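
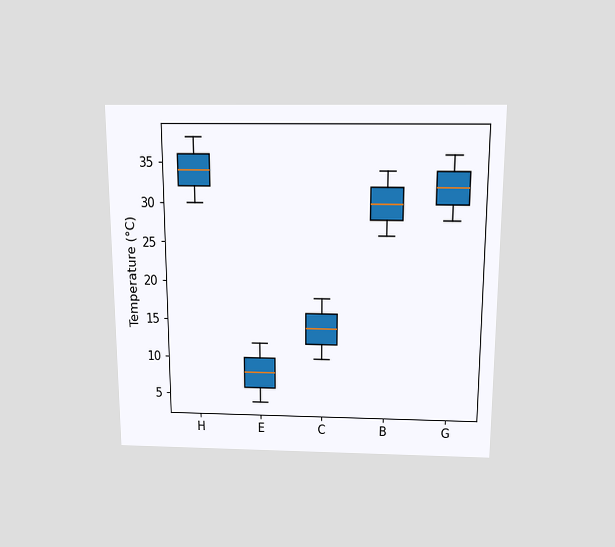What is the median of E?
8°C

The chart is viewed slightly from above. The median line in the E box sits at 8°C.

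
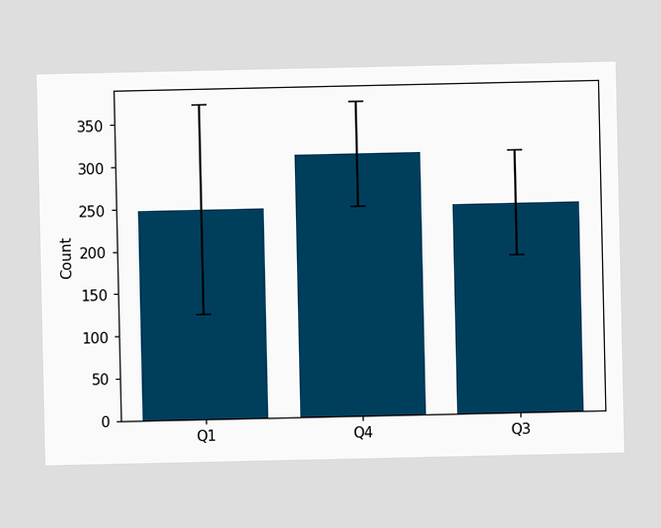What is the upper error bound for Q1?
The Q1 bar's upper whisker reaches 372.

372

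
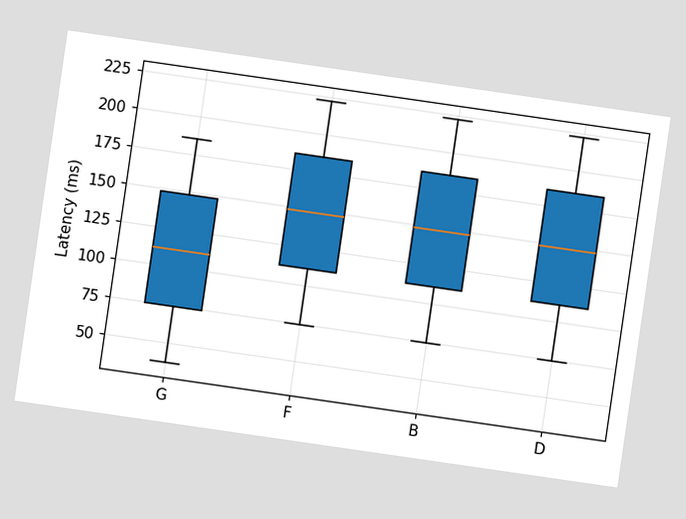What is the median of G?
The chart is tilted about 8° clockwise. The median line in the G box sits at 111ms.

111ms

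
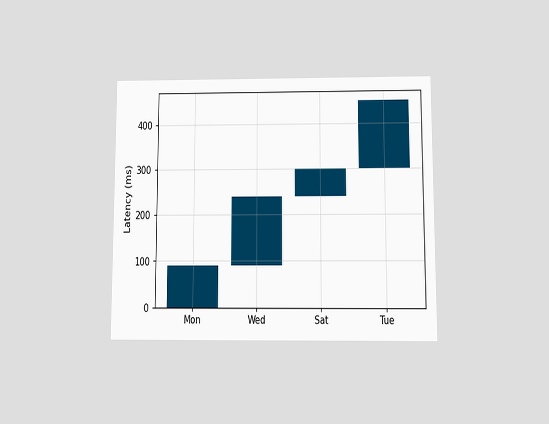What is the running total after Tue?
450ms

The chart is viewed slightly from below. After Tue the running total reaches 450ms.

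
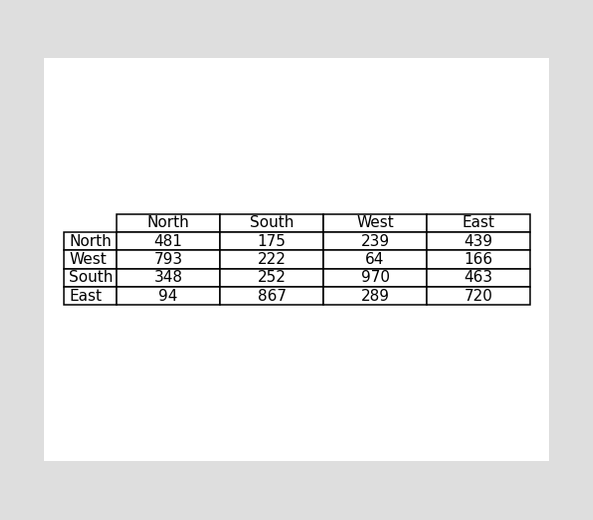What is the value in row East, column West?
The (East, West) cell reads 289.

289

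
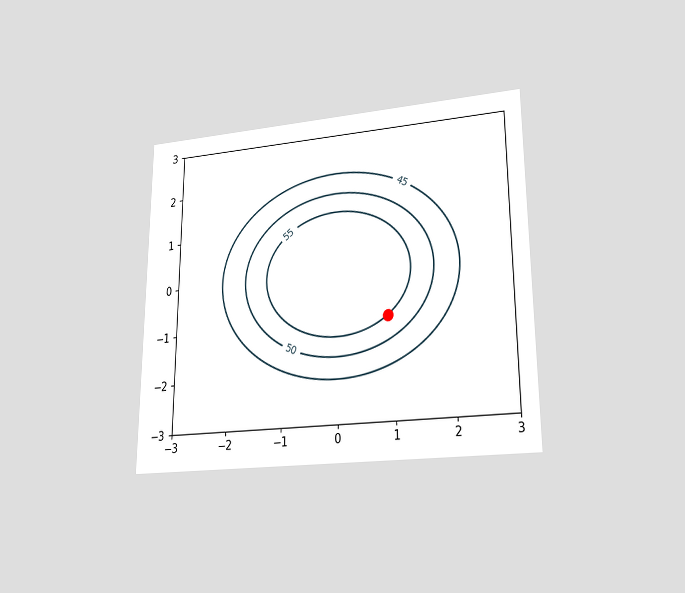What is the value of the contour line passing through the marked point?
The chart is viewed at a slight angle. The marked point sits on the contour labelled 55.

55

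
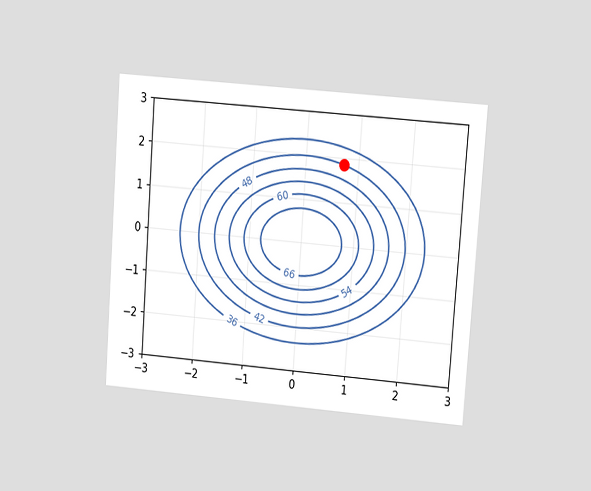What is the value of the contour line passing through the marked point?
42

The chart is tilted about 4° clockwise and viewed at a slight angle. The marked point sits on the contour labelled 42.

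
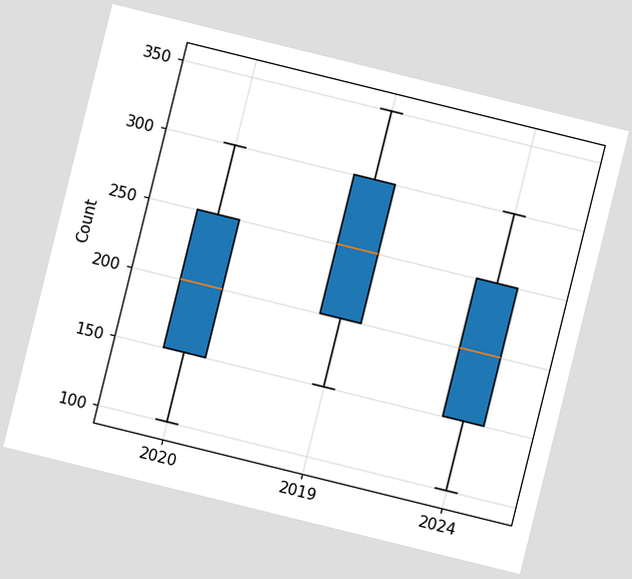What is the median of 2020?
200

The chart is tilted about 14° clockwise. The median line in the 2020 box sits at 200.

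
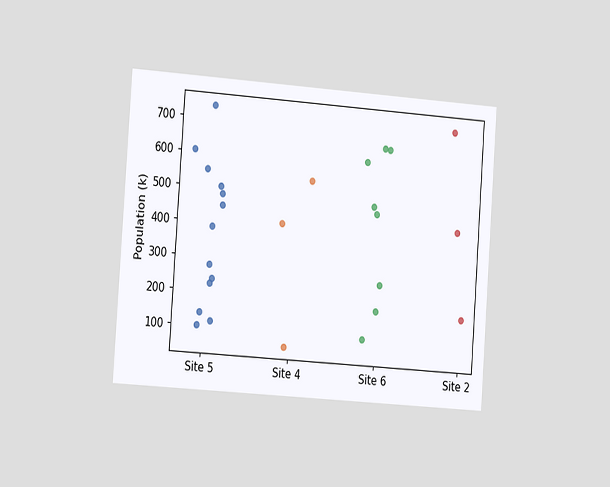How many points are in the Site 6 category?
8

The chart is tilted about 4° clockwise and viewed at a slight angle. Counting the markers in the Site 6 column gives 8.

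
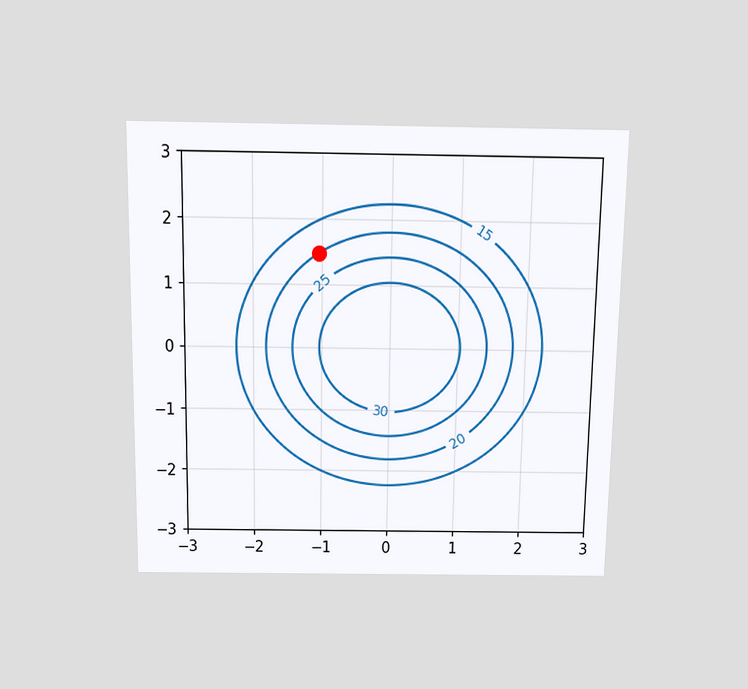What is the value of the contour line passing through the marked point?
The chart is viewed slightly from above. The marked point sits on the contour labelled 20.

20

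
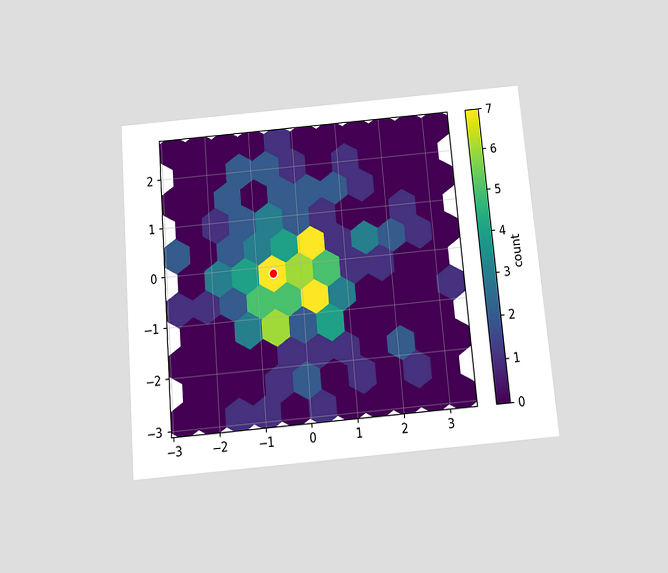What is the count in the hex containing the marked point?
The chart is tilted about 5° counter-clockwise and viewed slightly from below. The marked hex reads 7 on the colorbar.

7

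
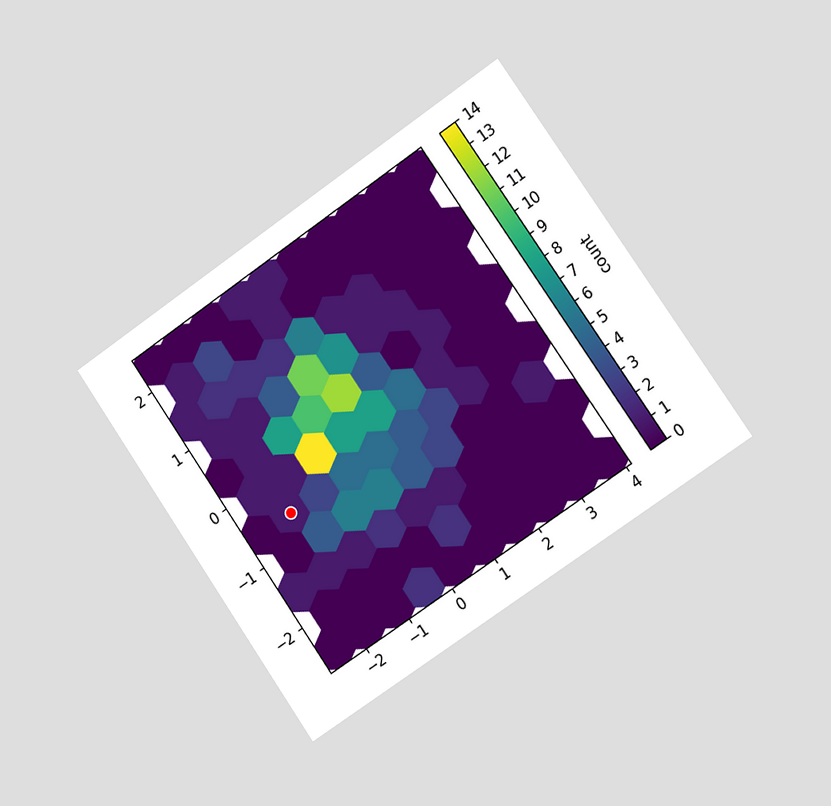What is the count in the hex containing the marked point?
1

The chart is tilted about 34° counter-clockwise and viewed slightly from the right. The marked hex reads 1 on the colorbar.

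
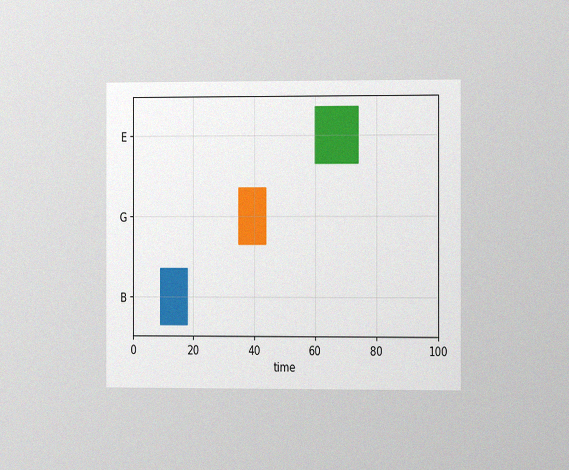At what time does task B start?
The chart is viewed slightly from the right, with some photo noise. The B bar begins at t=9.

9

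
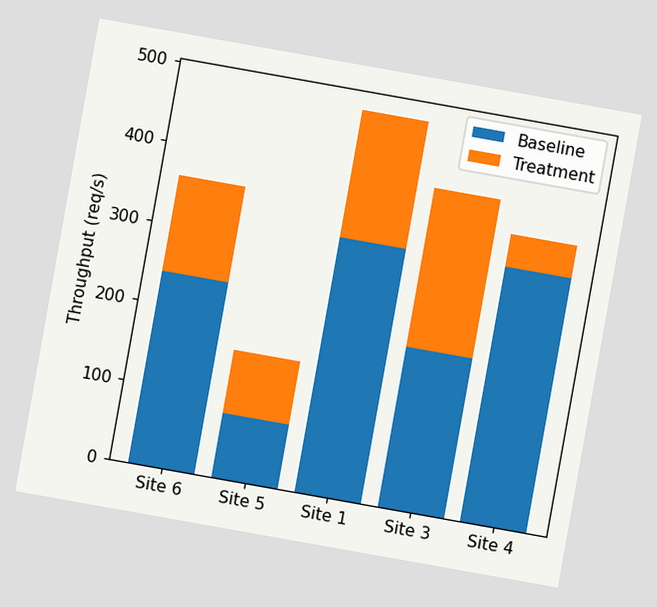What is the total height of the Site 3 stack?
400req/s

The chart is tilted about 10° clockwise. The Site 3 stack's top reaches 400req/s on the y-axis.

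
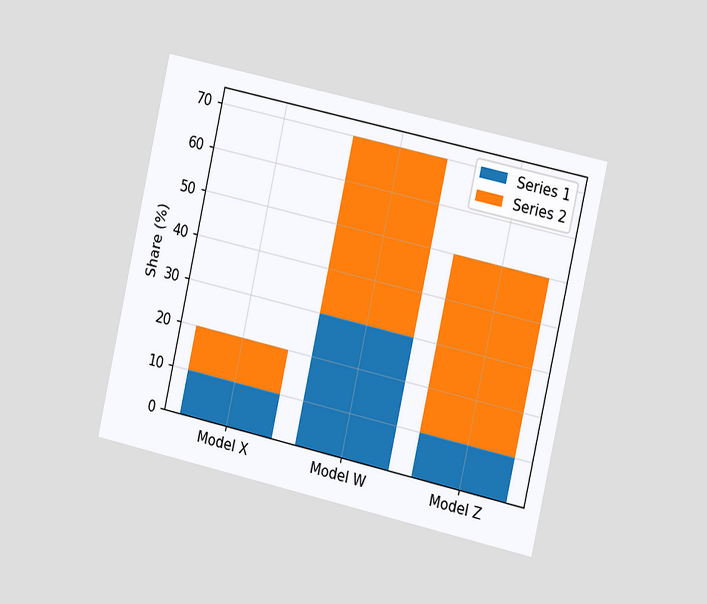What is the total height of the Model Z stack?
The chart is tilted about 13° clockwise and viewed slightly from the right. The Model Z stack's top reaches 50% on the y-axis.

50%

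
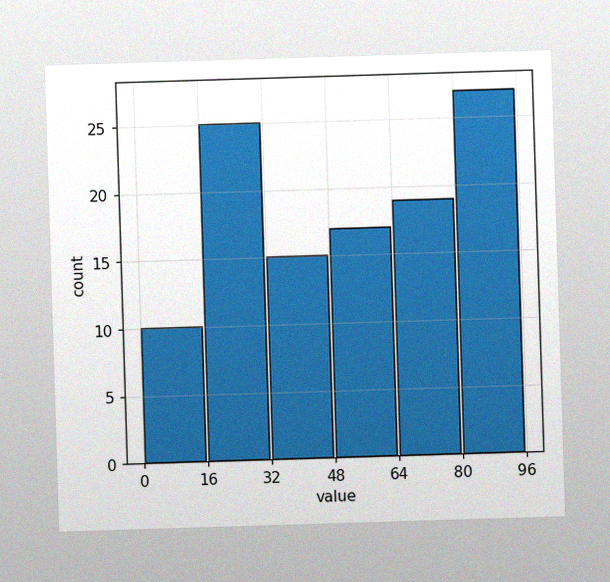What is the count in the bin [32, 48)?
15

The image has some photo noise and uneven lighting. The [32, 48) bin has height 15.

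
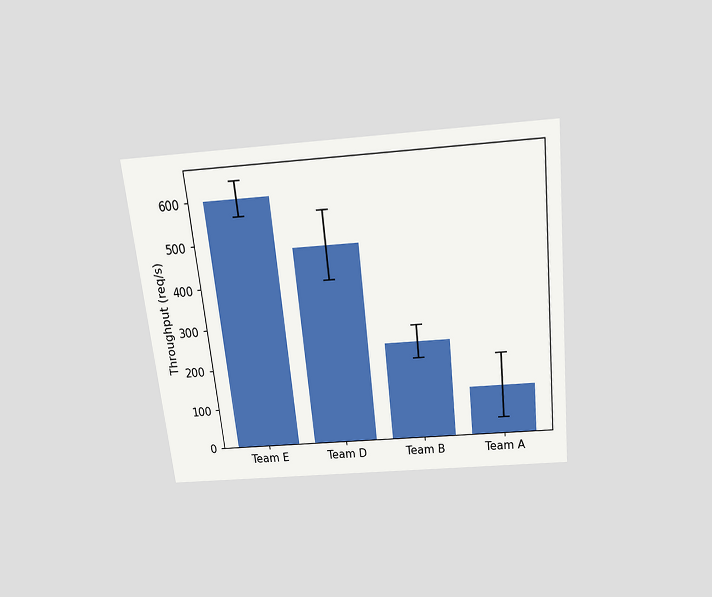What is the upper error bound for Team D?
The chart is tilted about 6° counter-clockwise and viewed slightly from above. The Team D bar's upper whisker reaches 560req/s.

560req/s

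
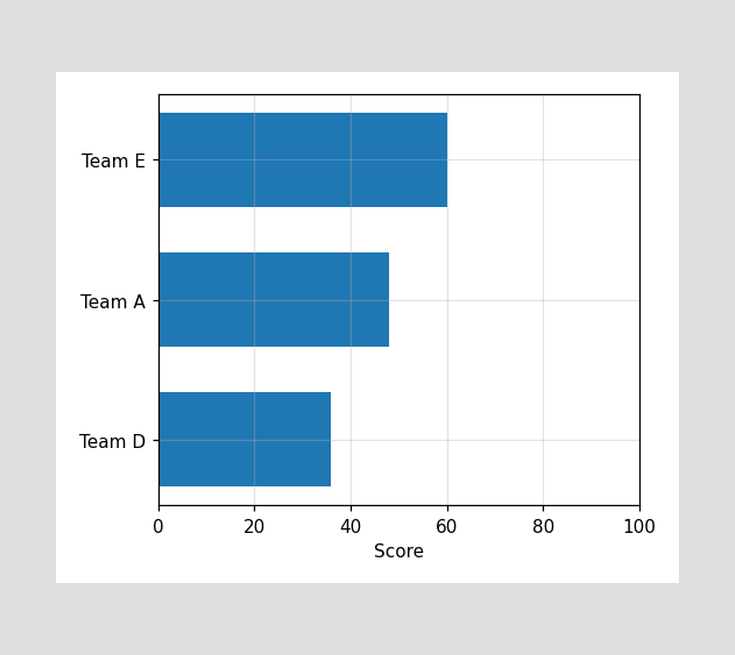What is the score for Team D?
36

Reading along the chart's x-axis, the Team D bar reaches 36.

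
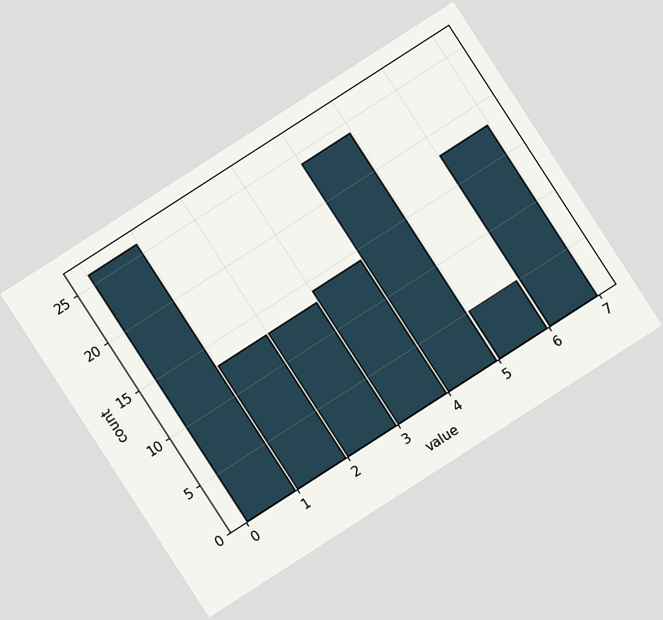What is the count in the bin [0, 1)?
26

The chart is tilted about 33° counter-clockwise. The [0, 1) bin has height 26.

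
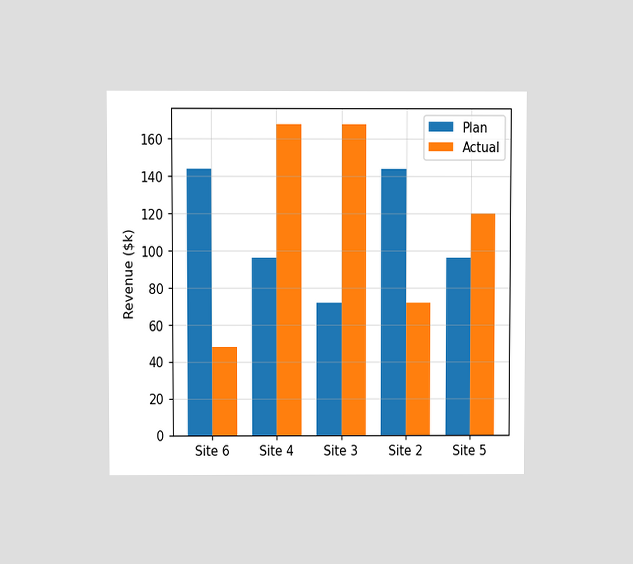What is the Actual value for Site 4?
$168k

The chart is viewed at a slight angle. The Actual bar at Site 4 reaches $168k on the y-axis.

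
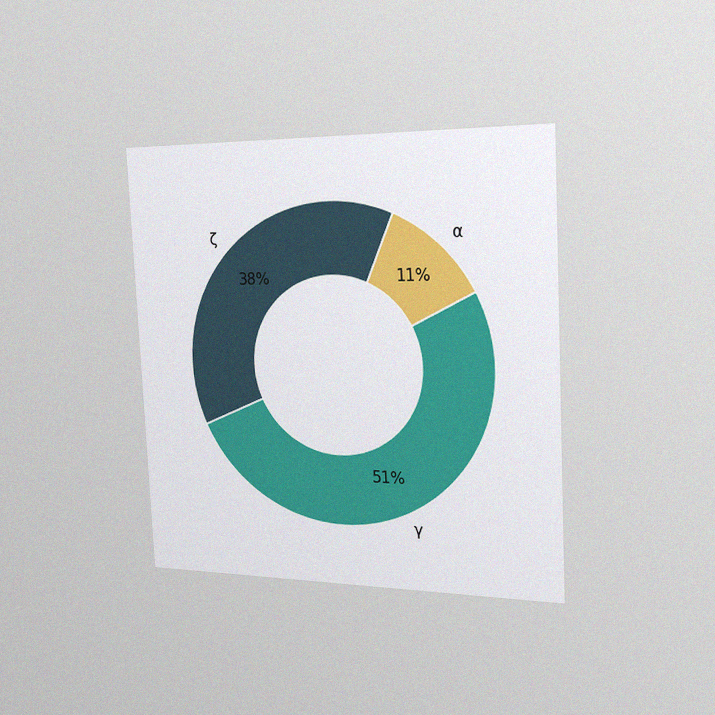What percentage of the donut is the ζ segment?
The chart is tilted about 3° counter-clockwise and viewed slightly from the right, with some photo noise. The ζ segment takes up 38% of the ring.

38%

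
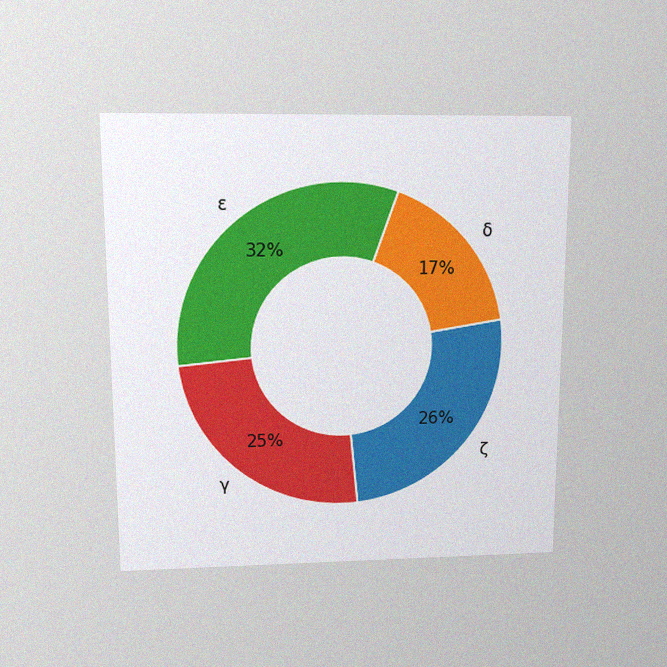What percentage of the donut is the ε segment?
The chart is viewed slightly from above, with some photo noise. The ε segment takes up 32% of the ring.

32%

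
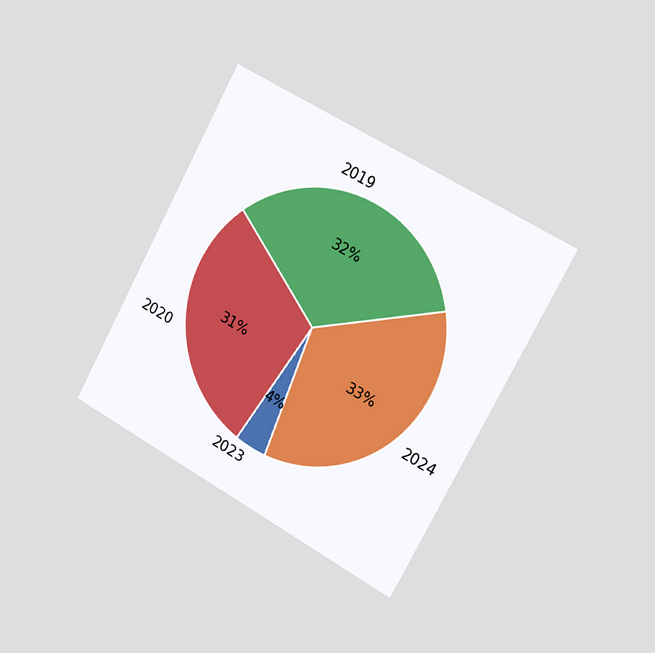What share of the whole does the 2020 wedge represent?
The chart is tilted about 28° clockwise and viewed slightly from the right. The 2020 slice takes up 31% of the pie.

31%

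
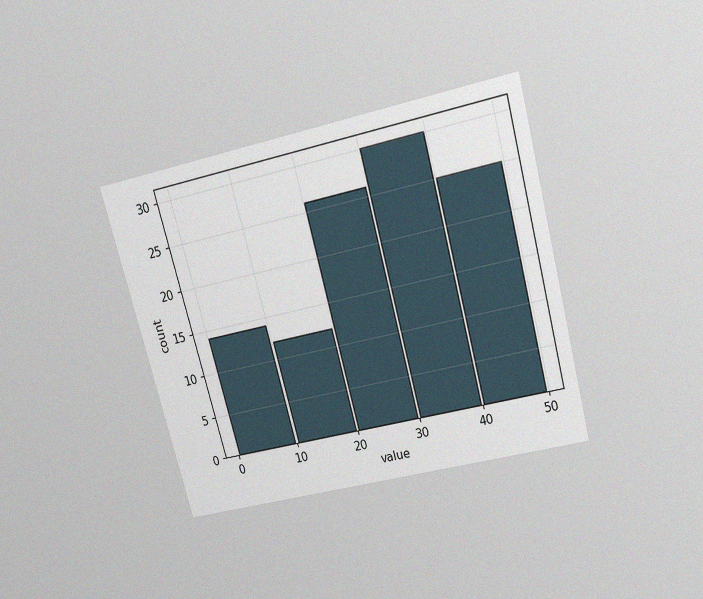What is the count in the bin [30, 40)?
30

The chart is tilted about 15° counter-clockwise and viewed slightly from above, with some photo noise. The [30, 40) bin has height 30.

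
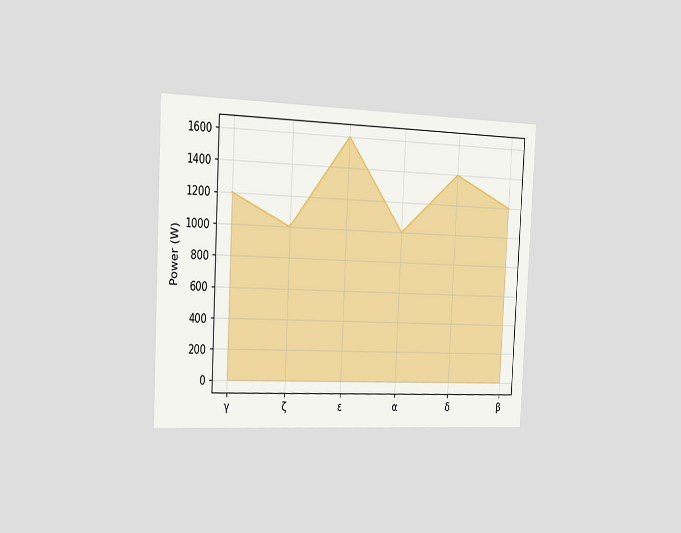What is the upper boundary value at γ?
1200W

The chart is tilted about 3° clockwise and viewed slightly from the left. At γ the upper boundary is at 1200W.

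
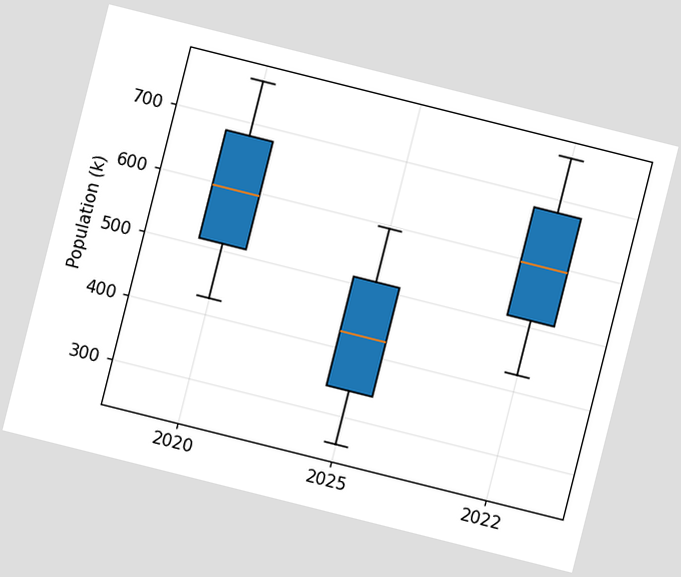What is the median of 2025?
425k

The chart is tilted about 14° clockwise. The median line in the 2025 box sits at 425k.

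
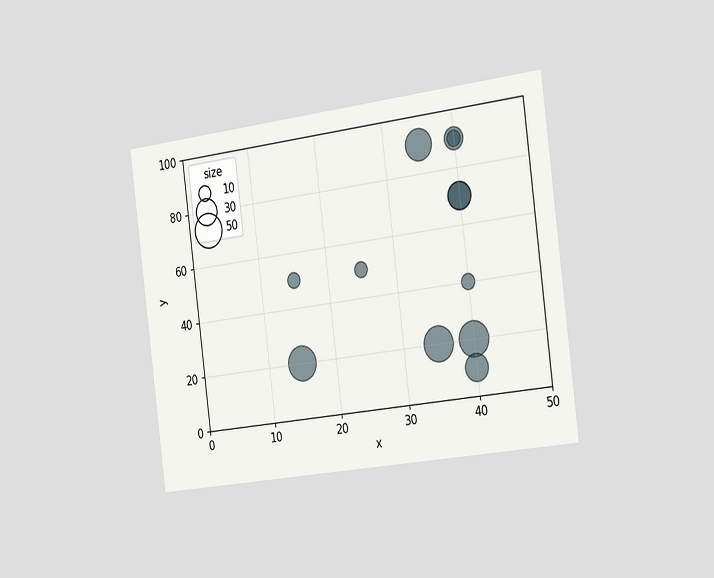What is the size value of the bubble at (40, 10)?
The chart is tilted about 7° counter-clockwise and viewed slightly from the right. Matching the bubble at (40, 10) against the size legend gives 30.

30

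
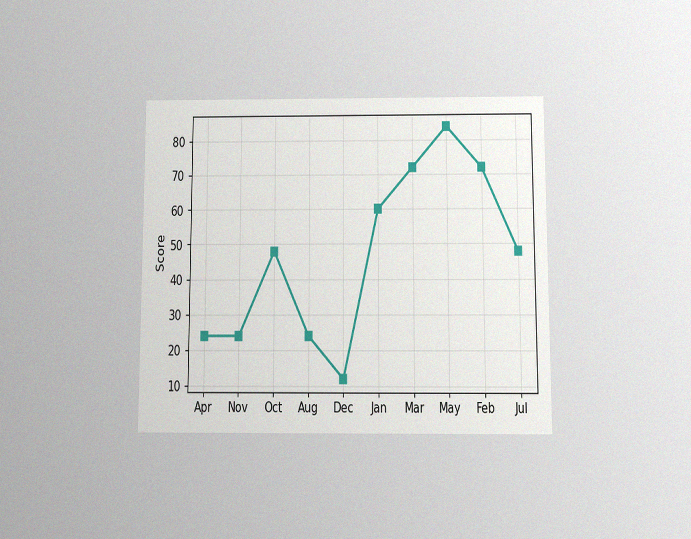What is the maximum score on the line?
84

The chart is viewed at a slight angle, with some photo noise. The highest point is at May, and reading across to the y-axis gives 84.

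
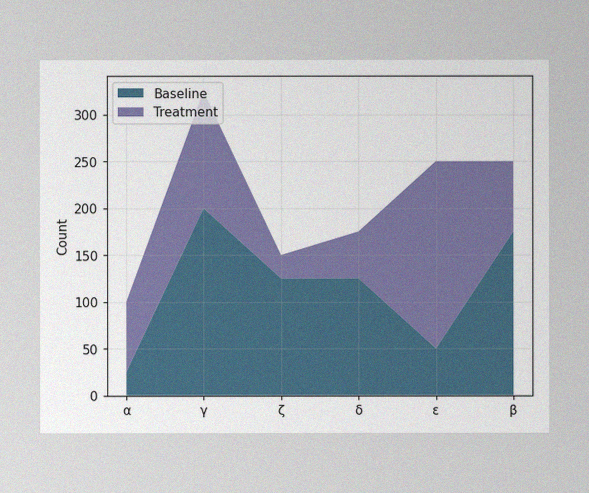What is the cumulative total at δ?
The image has some photo noise and uneven lighting. The stacked total at δ reaches 175.

175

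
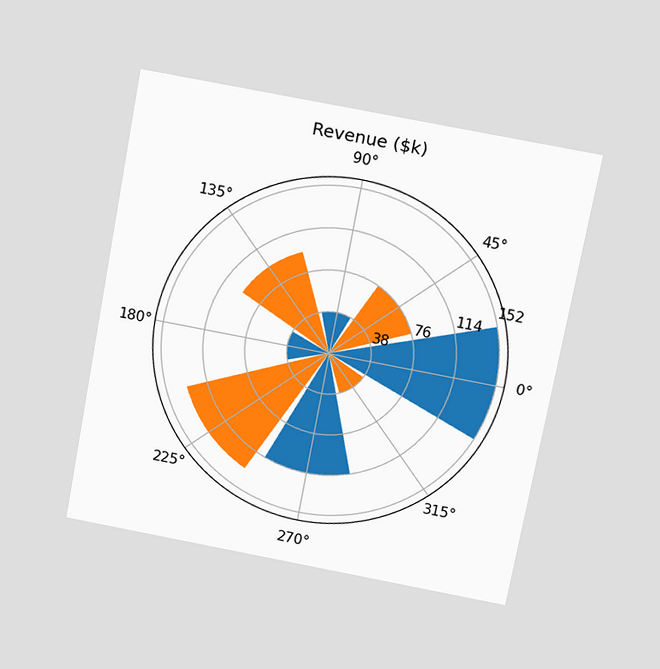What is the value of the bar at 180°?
The chart is tilted about 11° clockwise and viewed slightly from above. The bar at 180° reaches $38k on the radial axis.

$38k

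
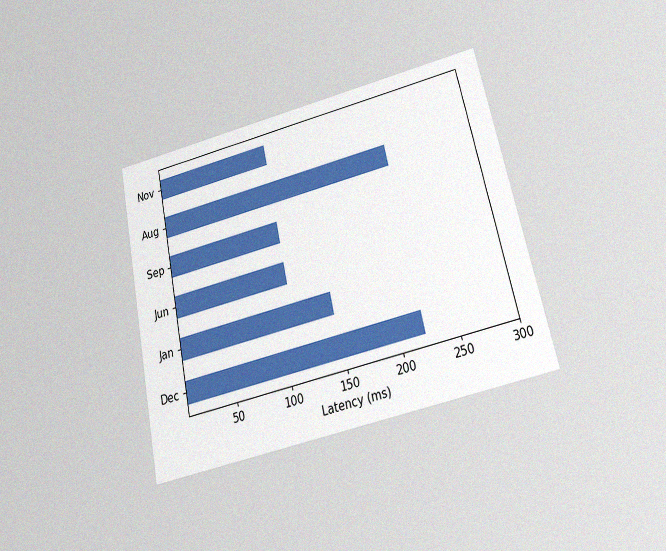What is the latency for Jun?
The chart is tilted about 12° counter-clockwise and viewed slightly from below, with some photo noise. Reading along the chart's x-axis, the Jun bar reaches 111ms.

111ms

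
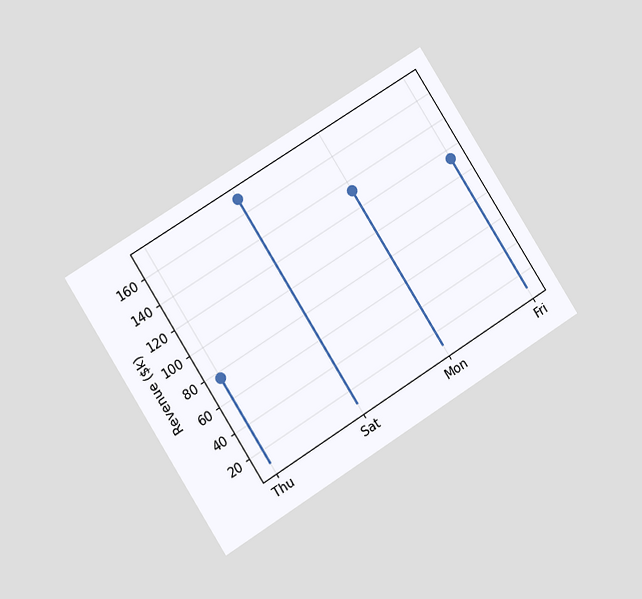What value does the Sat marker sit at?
The chart is tilted about 32° counter-clockwise and viewed at a slight angle. The Sat marker sits at $171k.

$171k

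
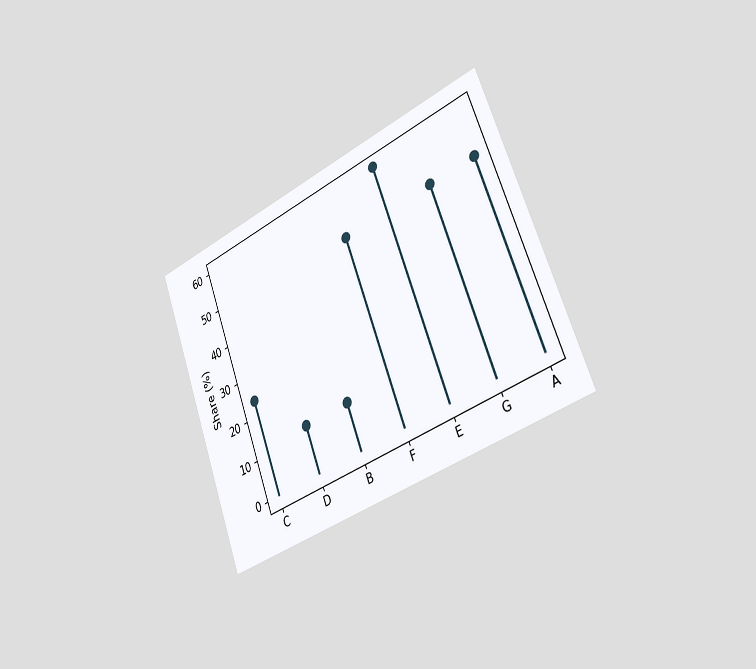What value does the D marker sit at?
12%

The chart is tilted about 21° counter-clockwise and viewed slightly from the right. The D marker sits at 12%.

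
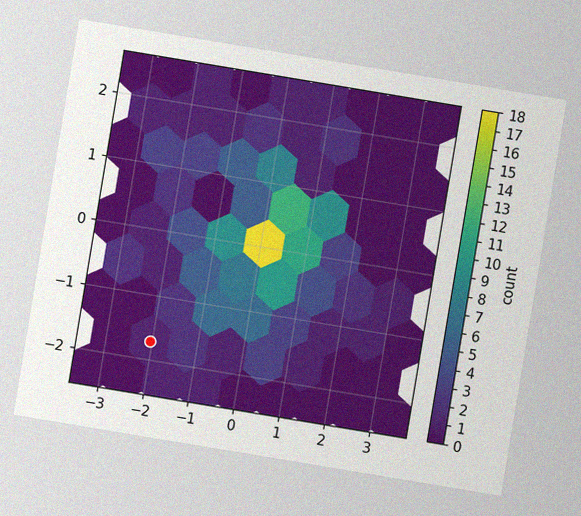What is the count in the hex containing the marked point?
1

The chart is tilted about 9° clockwise, with some photo noise. The marked hex reads 1 on the colorbar.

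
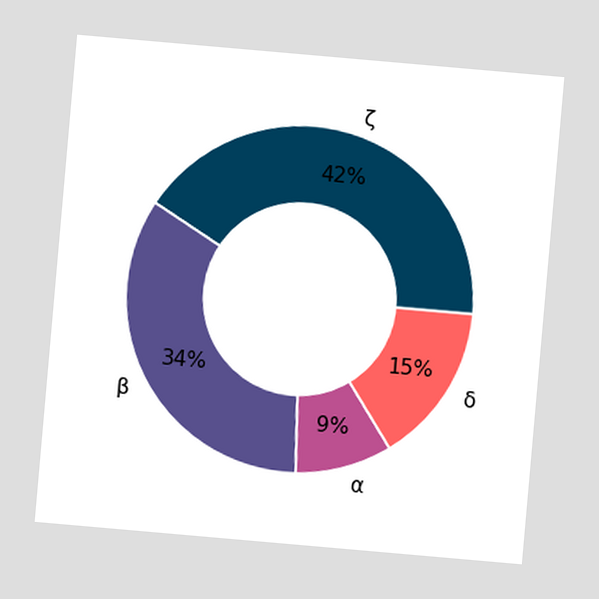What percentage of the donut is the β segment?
34%

The chart is tilted about 5° clockwise. The β segment takes up 34% of the ring.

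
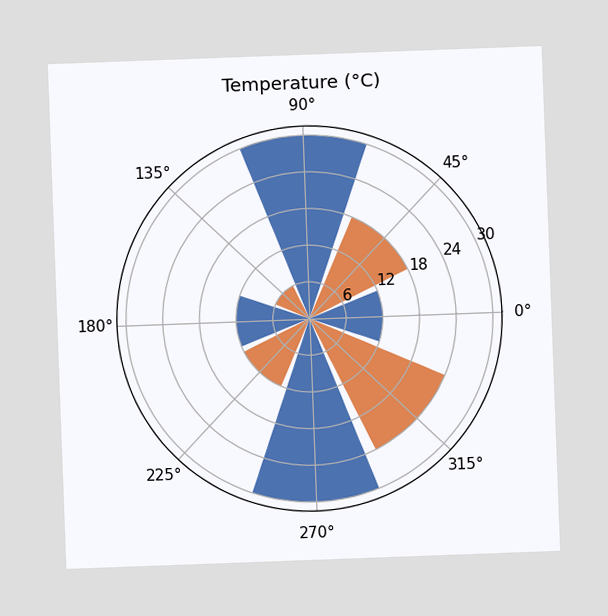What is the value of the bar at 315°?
24°C

The chart is tilted about 2° counter-clockwise. The bar at 315° reaches 24°C on the radial axis.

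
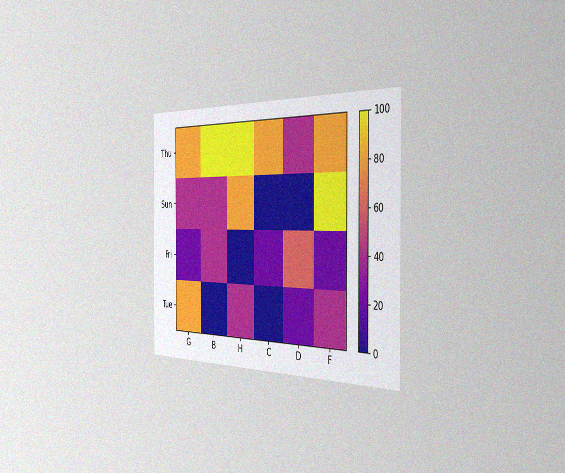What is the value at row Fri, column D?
The chart is viewed slightly from the right, with some photo noise. Matching cell (Fri, D) against the colorbar gives 60.

60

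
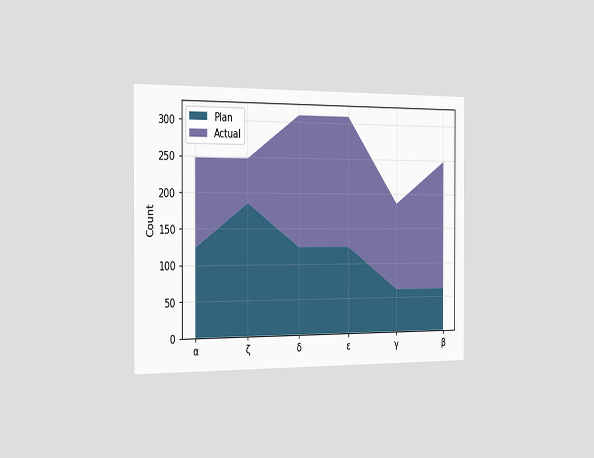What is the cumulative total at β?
248

The chart is viewed slightly from the left. The stacked total at β reaches 248.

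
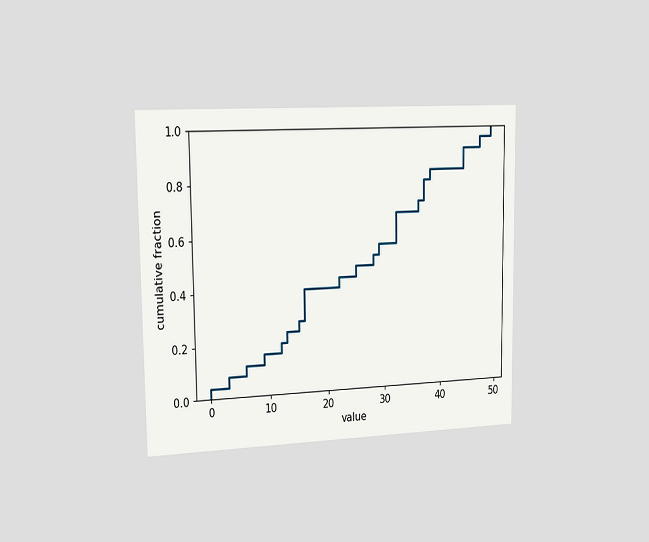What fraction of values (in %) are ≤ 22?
The chart is viewed slightly from the left. At x=22 the ECDF step is at 44%.

44%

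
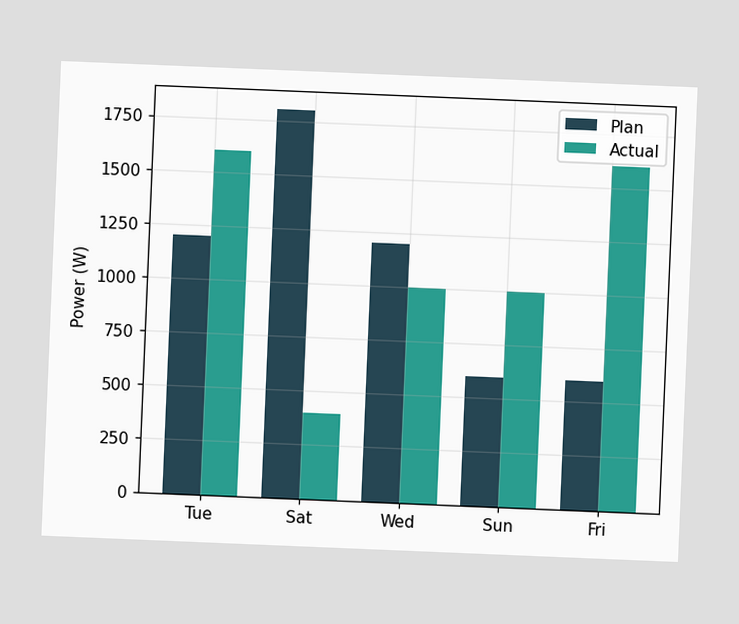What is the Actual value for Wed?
The chart is tilted about 2° clockwise. The Actual bar at Wed reaches 1000W on the y-axis.

1000W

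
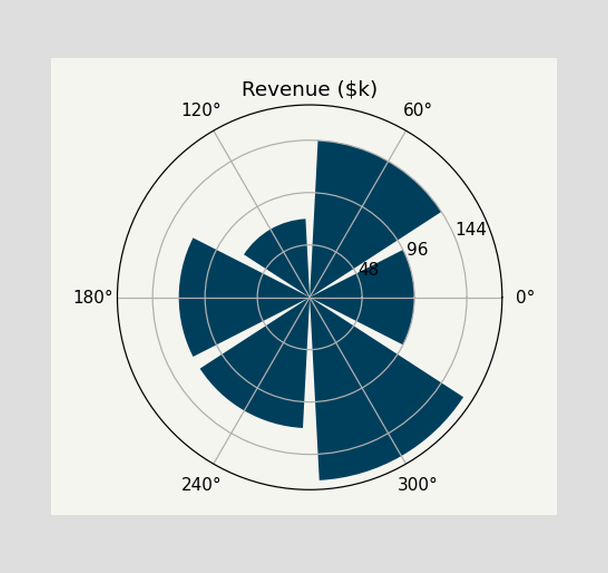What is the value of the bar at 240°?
The bar at 240° reaches $120k on the radial axis.

$120k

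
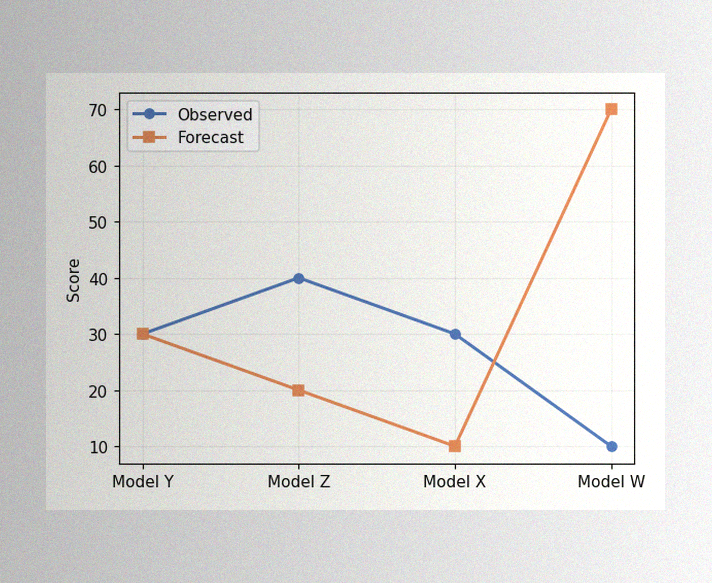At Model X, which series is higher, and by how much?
Observed, by 20

The image has some photo noise and uneven lighting. At Model X, Observed sits above the other line by 20.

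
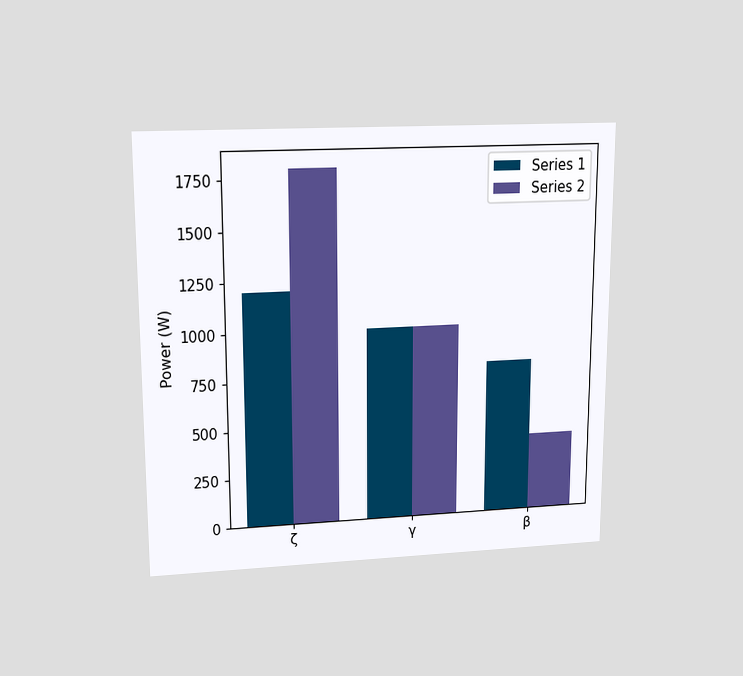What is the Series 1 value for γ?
1000W

The chart is viewed slightly from above. The Series 1 bar at γ reaches 1000W on the y-axis.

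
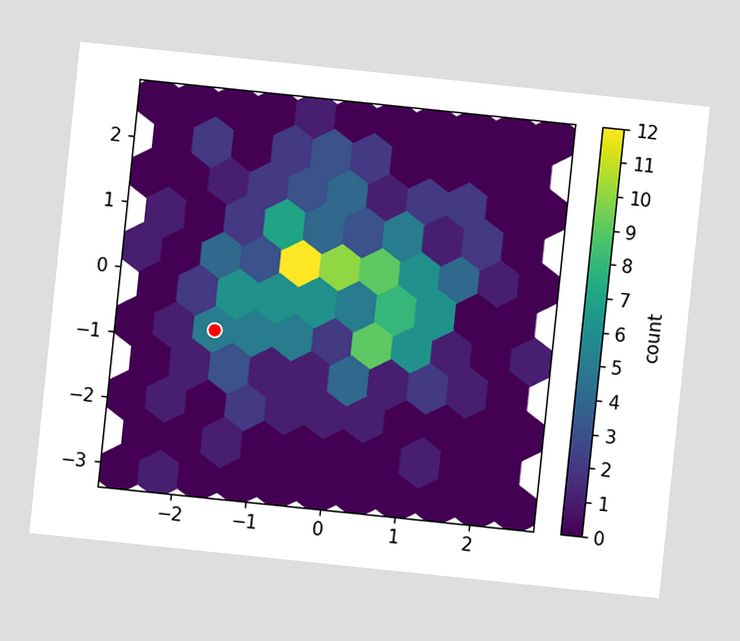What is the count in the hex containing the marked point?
5

The chart is tilted about 6° clockwise. The marked hex reads 5 on the colorbar.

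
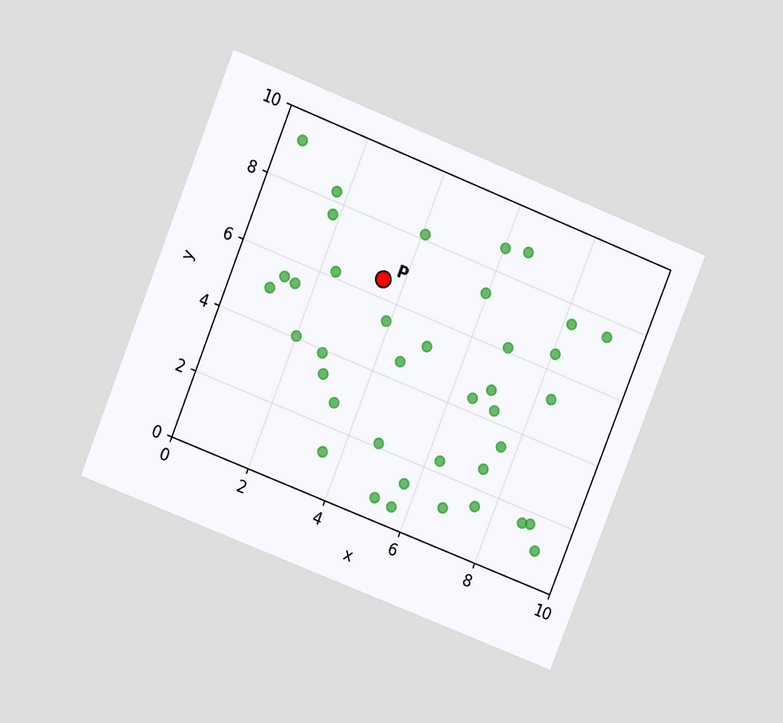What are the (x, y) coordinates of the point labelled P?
(3.5, 6.5)

The chart is tilted about 22° clockwise and viewed at a slight angle. Following the gridlines from P to each axis, P sits at (3.5, 6.5).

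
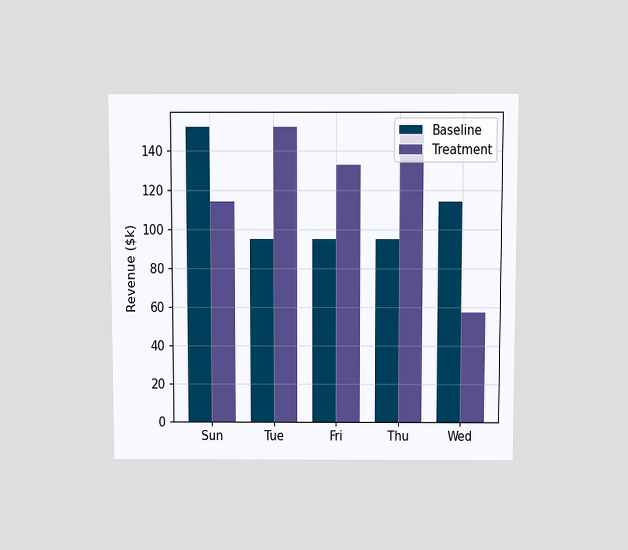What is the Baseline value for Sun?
$152k

The chart is viewed slightly from above. The Baseline bar at Sun reaches $152k on the y-axis.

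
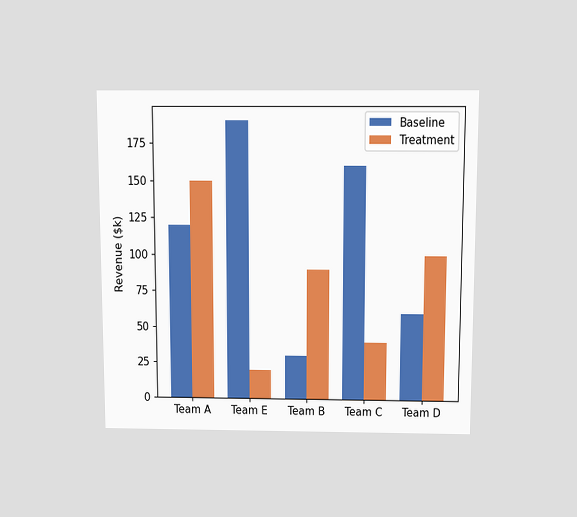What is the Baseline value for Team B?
$30k

The chart is viewed slightly from above. The Baseline bar at Team B reaches $30k on the y-axis.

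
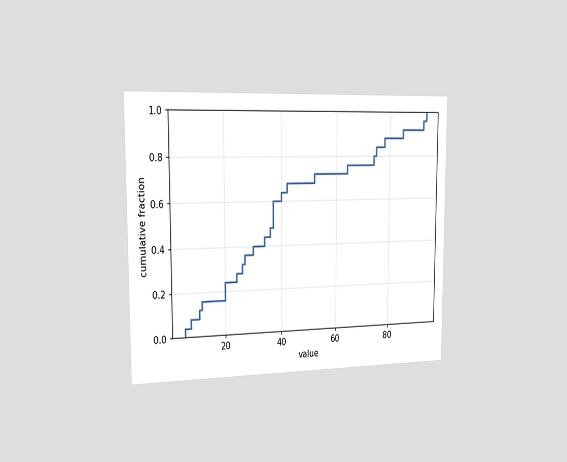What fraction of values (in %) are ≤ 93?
96%

The chart is viewed slightly from the left. At x=93 the ECDF step is at 96%.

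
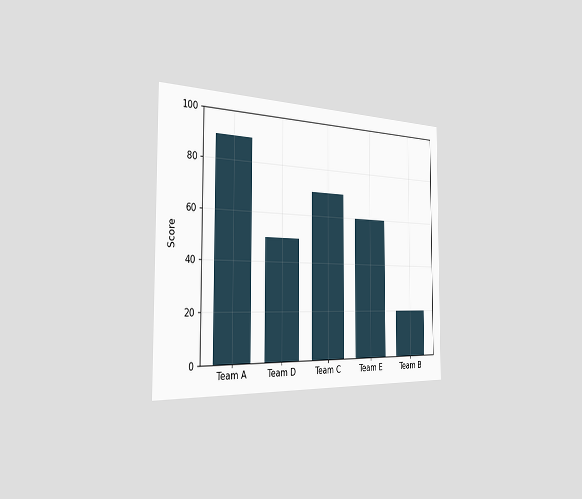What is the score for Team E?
60

The chart is viewed slightly from the left. Reading along the chart's y-axis, the Team E bar reaches 60.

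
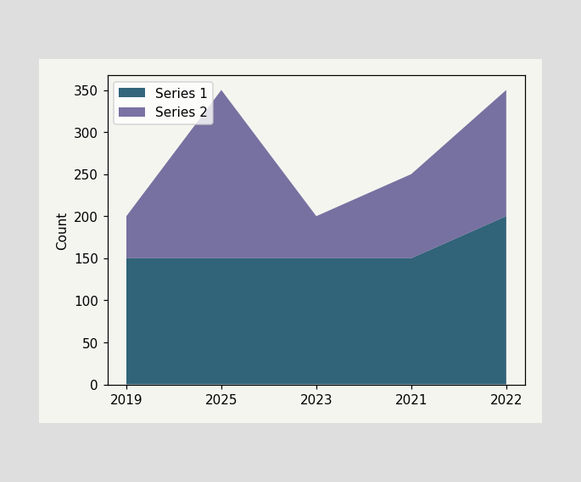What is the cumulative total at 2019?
200

The stacked total at 2019 reaches 200.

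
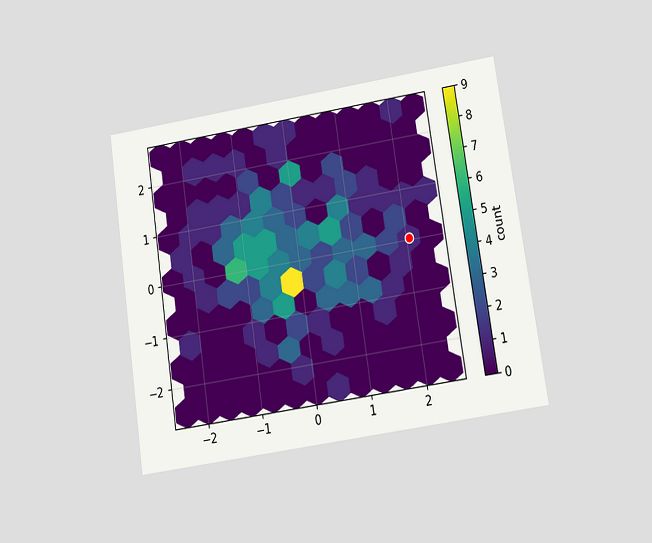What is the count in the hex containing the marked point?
1

The chart is tilted about 9° counter-clockwise and viewed at a slight angle. The marked hex reads 1 on the colorbar.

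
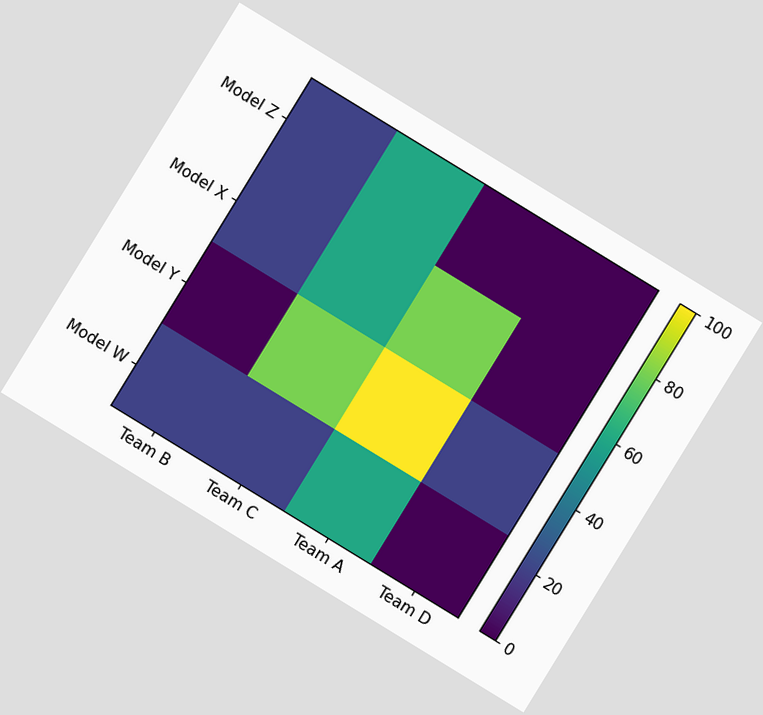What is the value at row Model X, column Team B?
The chart is tilted about 31° clockwise. Matching cell (Model X, Team B) against the colorbar gives 20.

20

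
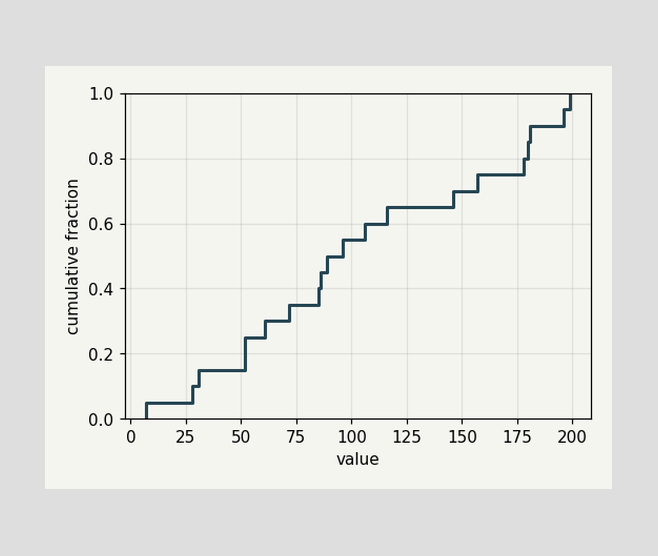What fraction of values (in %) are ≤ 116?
65%

At x=116 the ECDF step is at 65%.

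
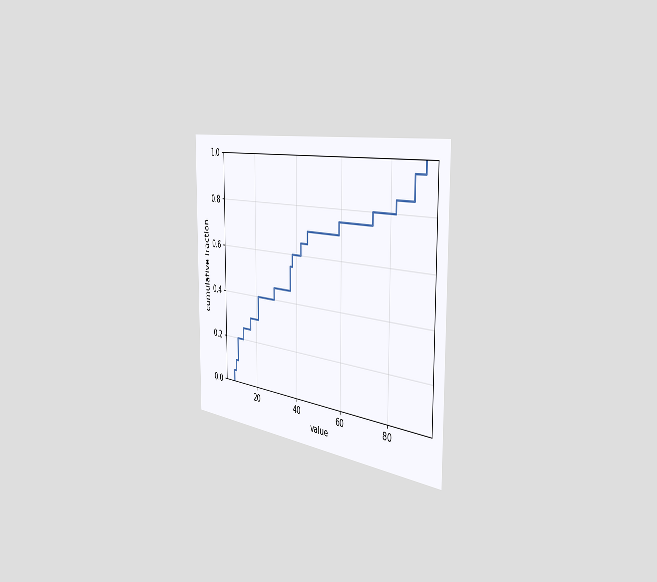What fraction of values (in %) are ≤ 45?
70%

The chart is viewed slightly from the right. At x=45 the ECDF step is at 70%.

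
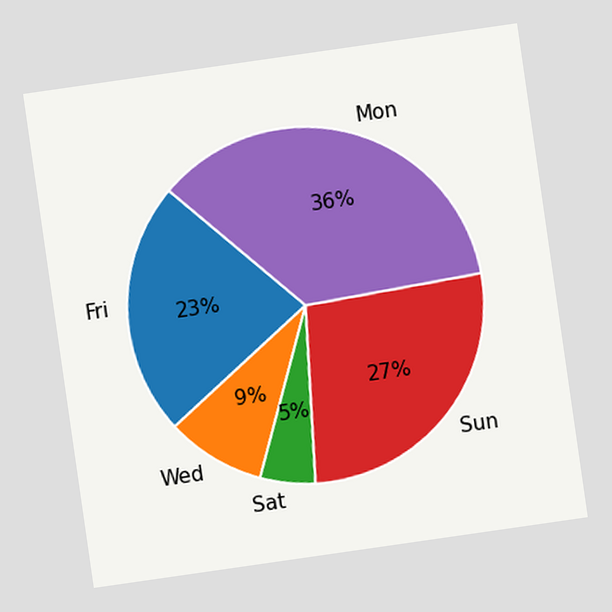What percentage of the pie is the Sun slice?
The chart is tilted about 8° counter-clockwise. The Sun slice takes up 27% of the pie.

27%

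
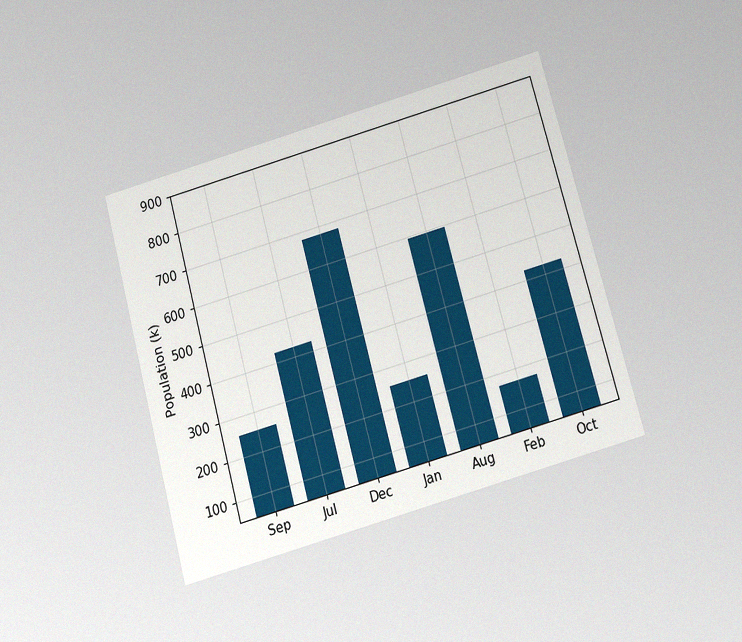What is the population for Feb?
170k

The chart is tilted about 15° counter-clockwise and viewed slightly from below, with some photo noise. Reading along the chart's y-axis, the Feb bar reaches 170k.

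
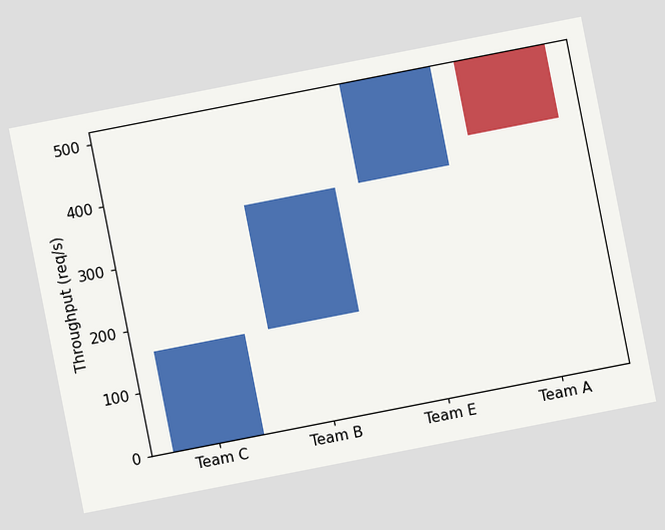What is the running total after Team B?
The chart is tilted about 11° counter-clockwise. After Team B the running total reaches 360req/s.

360req/s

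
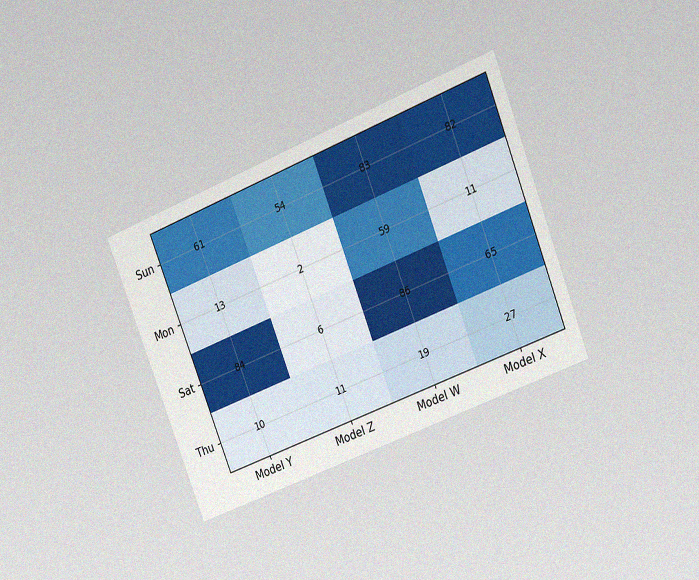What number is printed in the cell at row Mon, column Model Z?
The chart is tilted about 22° counter-clockwise and viewed at a slight angle, with some photo noise. The (Mon, Model Z) cell reads 2.

2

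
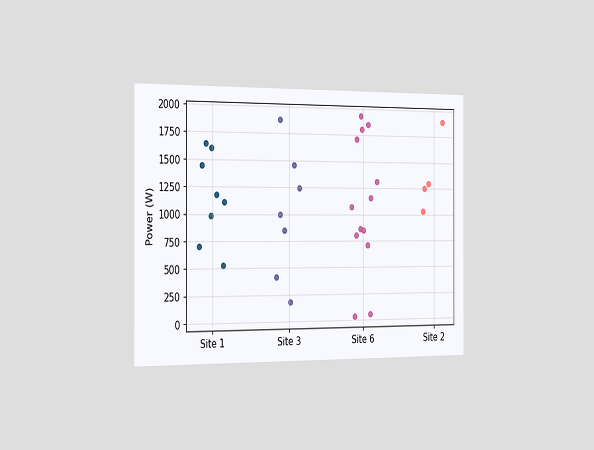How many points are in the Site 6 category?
13

The chart is viewed slightly from the left. Counting the markers in the Site 6 column gives 13.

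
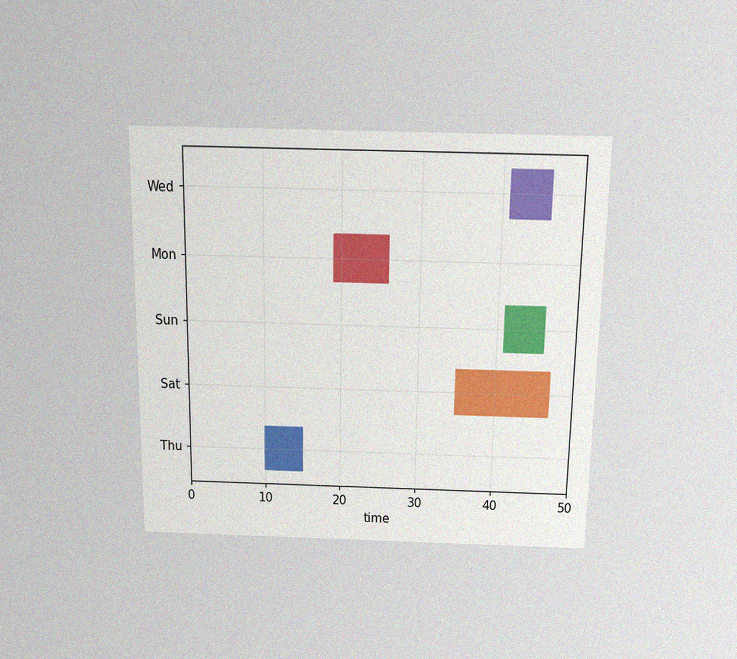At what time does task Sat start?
The chart is viewed slightly from above, with some photo noise. The Sat bar begins at t=35.

35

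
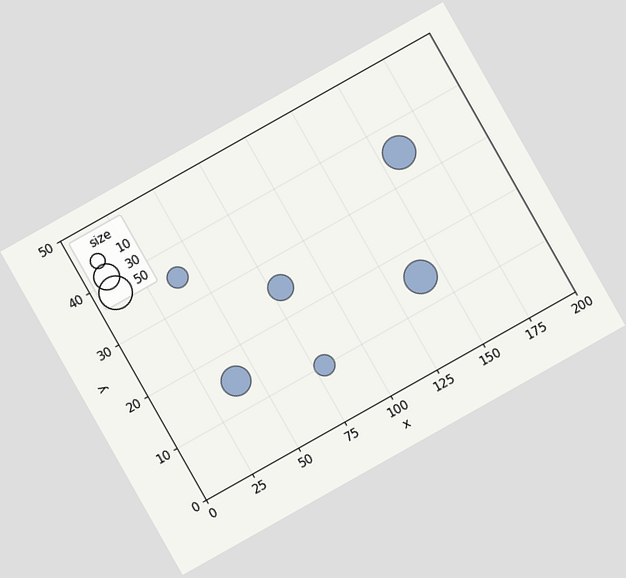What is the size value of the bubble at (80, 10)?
The chart is tilted about 29° counter-clockwise. Matching the bubble at (80, 10) against the size legend gives 20.

20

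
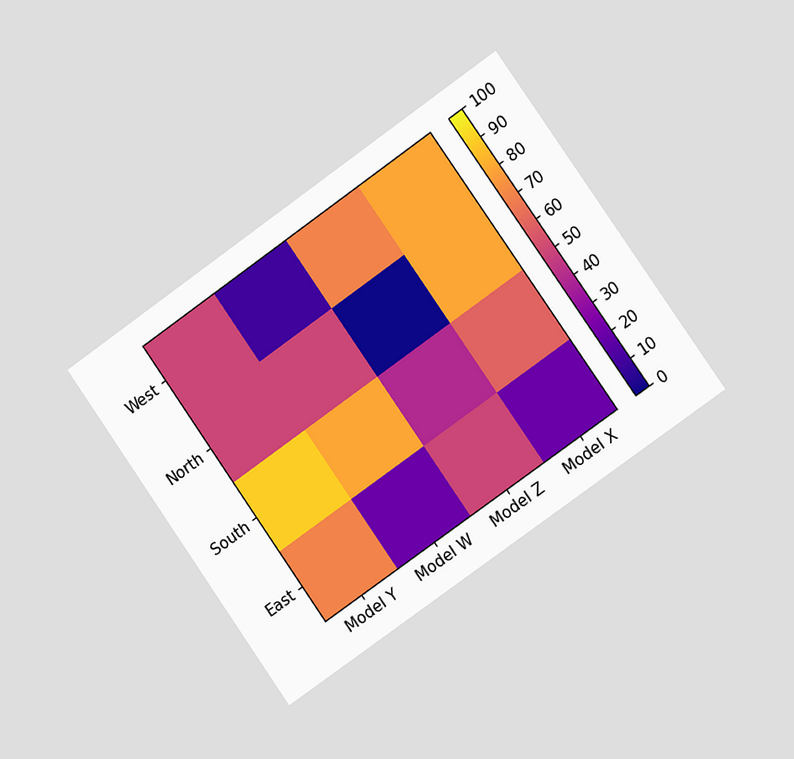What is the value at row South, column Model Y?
The chart is tilted about 35° counter-clockwise and viewed slightly from the right. Matching cell (South, Model Y) against the colorbar gives 90.

90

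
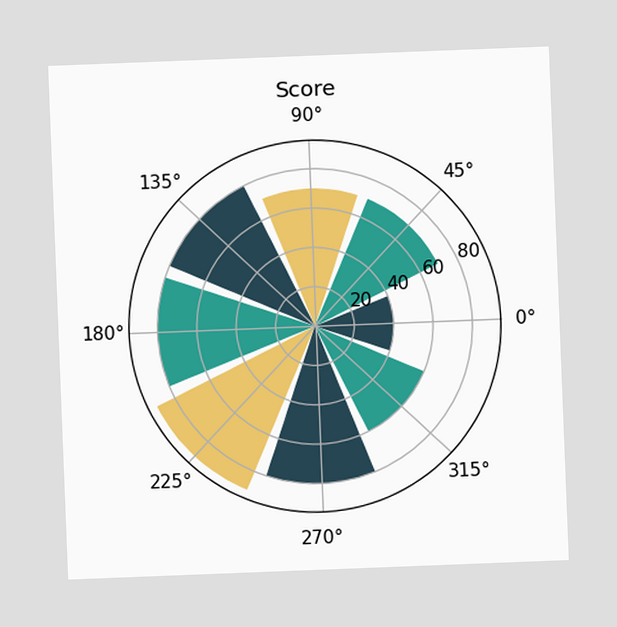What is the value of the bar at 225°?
90

The chart is tilted about 2° counter-clockwise. The bar at 225° reaches 90 on the radial axis.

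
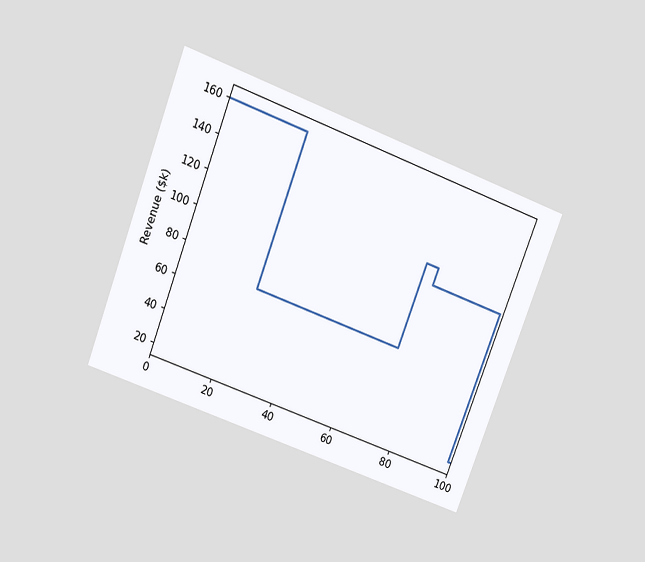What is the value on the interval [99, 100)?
$20k

The chart is tilted about 21° clockwise and viewed slightly from above. On [99, 100) the step sits at $20k.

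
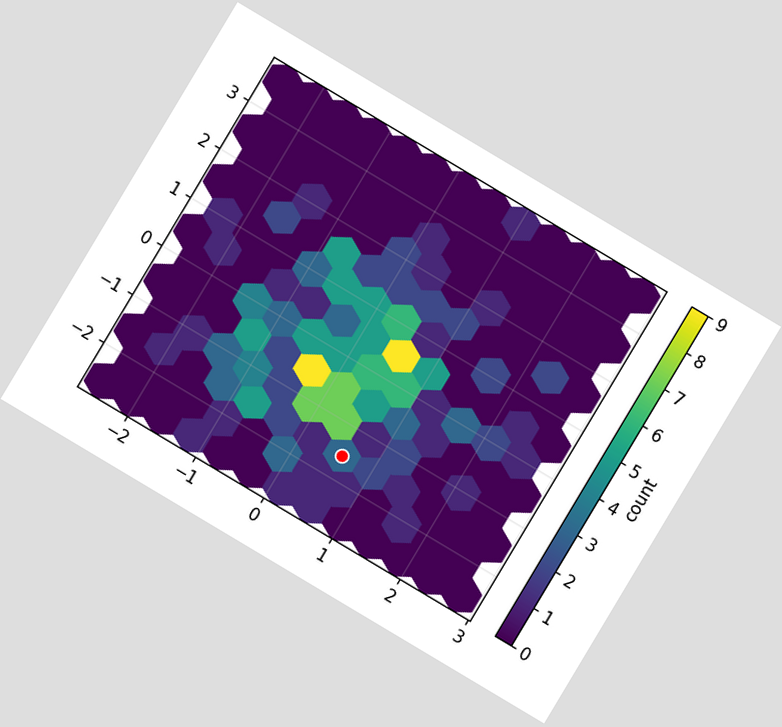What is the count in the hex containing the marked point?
3

The chart is tilted about 31° clockwise. The marked hex reads 3 on the colorbar.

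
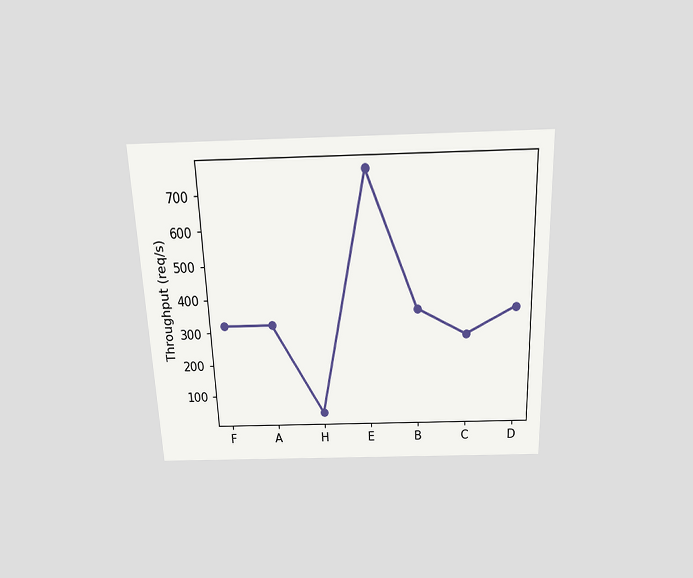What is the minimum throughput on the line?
The chart is tilted about 2° counter-clockwise and viewed slightly from above. The lowest point is at H, and reading across to the y-axis gives 40req/s.

40req/s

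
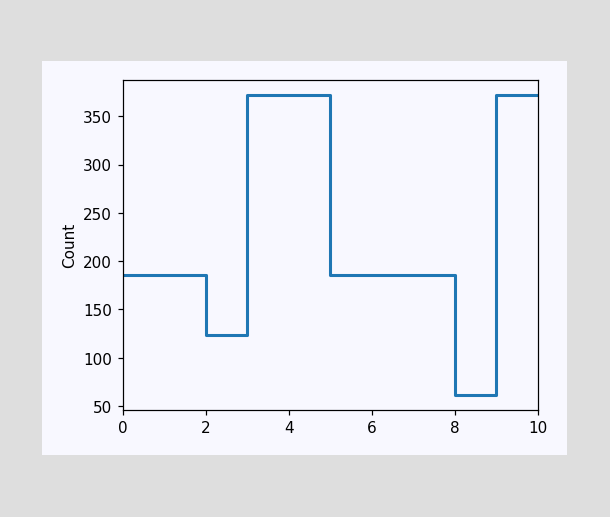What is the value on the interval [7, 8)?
186

On [7, 8) the step sits at 186.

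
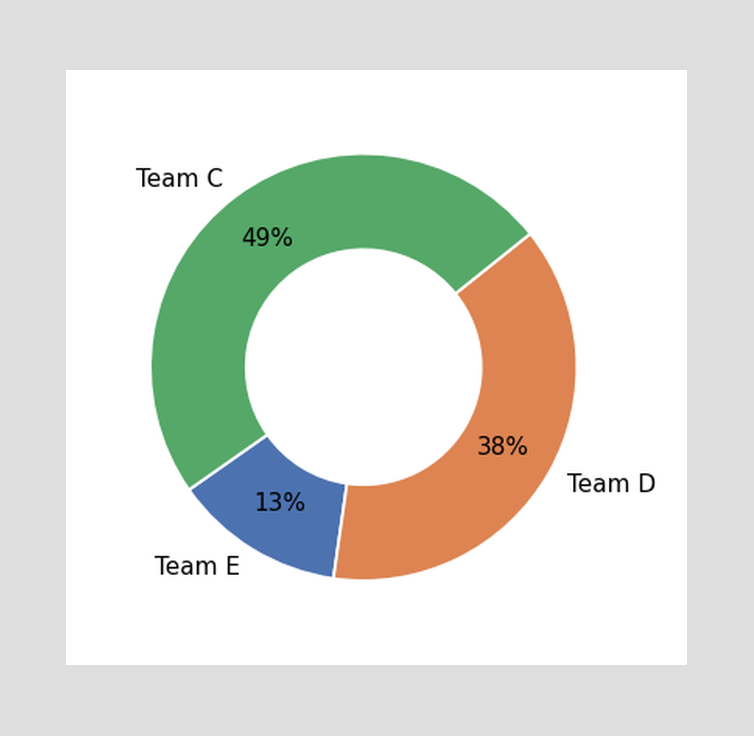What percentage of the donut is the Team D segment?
38%

The Team D segment takes up 38% of the ring.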